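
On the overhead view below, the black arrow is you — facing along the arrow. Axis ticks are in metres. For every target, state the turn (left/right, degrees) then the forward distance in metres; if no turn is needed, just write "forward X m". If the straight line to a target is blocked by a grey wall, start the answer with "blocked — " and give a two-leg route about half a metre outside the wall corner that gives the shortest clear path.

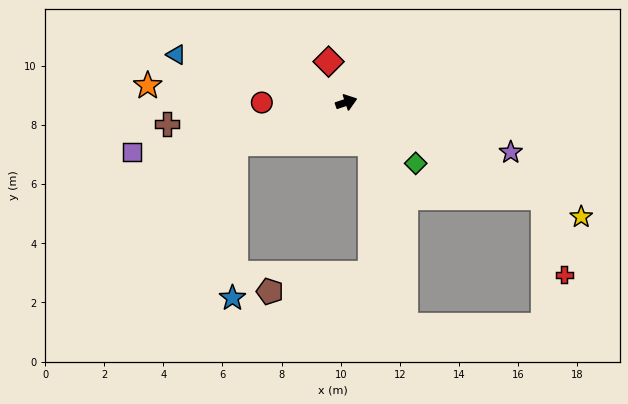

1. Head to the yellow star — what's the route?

turn right 44°, forward 8.8 m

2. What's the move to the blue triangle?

turn left 146°, forward 6.0 m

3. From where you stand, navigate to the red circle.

turn left 162°, forward 2.9 m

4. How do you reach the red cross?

blocked — turn right 44°, forward 7.4 m, then turn right 49°, forward 2.7 m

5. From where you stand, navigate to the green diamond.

turn right 60°, forward 3.1 m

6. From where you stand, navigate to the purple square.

turn left 175°, forward 7.4 m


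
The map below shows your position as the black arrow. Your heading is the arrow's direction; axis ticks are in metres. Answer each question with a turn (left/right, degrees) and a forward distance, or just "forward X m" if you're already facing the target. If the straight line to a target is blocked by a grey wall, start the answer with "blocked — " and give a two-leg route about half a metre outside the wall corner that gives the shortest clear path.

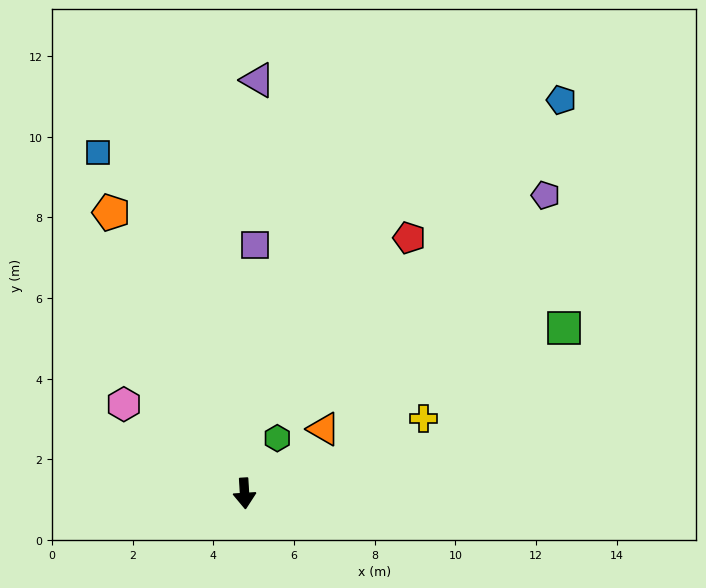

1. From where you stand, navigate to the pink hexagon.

turn right 130°, forward 3.7 m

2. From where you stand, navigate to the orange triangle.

turn left 126°, forward 2.5 m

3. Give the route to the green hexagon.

turn left 146°, forward 1.6 m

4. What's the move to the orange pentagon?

turn right 158°, forward 7.7 m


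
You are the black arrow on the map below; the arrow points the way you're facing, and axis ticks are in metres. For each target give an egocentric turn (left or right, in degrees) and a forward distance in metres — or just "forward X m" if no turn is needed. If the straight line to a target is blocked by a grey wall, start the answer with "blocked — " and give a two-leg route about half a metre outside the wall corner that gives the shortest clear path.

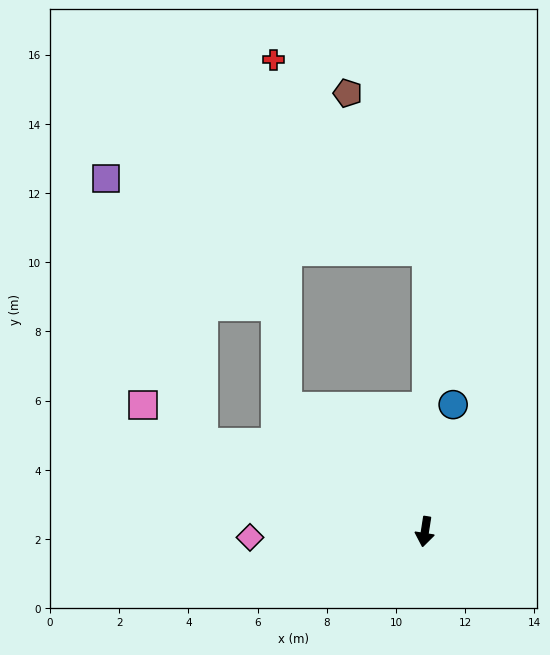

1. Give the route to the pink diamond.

turn right 79°, forward 5.1 m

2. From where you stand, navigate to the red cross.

blocked — turn right 171°, forward 8.1 m, then turn left 38°, forward 7.1 m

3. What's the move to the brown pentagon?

blocked — turn right 171°, forward 8.1 m, then turn left 26°, forward 5.1 m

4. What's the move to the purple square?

blocked — turn right 103°, forward 6.9 m, then turn right 48°, forward 8.1 m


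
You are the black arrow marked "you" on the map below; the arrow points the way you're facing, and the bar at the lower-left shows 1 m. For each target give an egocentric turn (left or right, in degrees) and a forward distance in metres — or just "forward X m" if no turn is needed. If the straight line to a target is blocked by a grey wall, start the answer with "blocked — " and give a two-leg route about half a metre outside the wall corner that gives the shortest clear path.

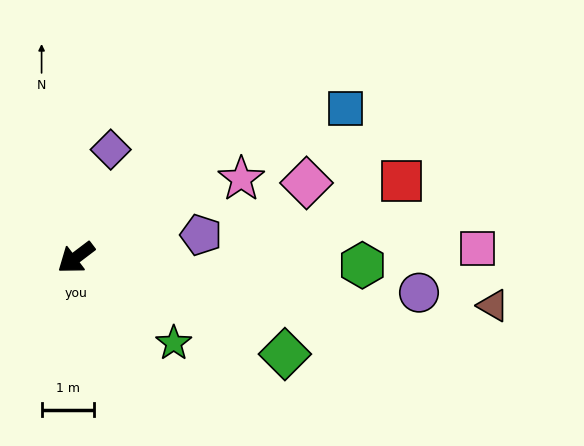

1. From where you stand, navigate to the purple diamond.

turn right 145°, forward 2.2 m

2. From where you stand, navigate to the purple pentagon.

turn left 153°, forward 2.4 m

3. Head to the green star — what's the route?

turn left 102°, forward 2.5 m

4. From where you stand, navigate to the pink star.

turn left 168°, forward 3.5 m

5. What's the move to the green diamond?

turn left 118°, forward 4.4 m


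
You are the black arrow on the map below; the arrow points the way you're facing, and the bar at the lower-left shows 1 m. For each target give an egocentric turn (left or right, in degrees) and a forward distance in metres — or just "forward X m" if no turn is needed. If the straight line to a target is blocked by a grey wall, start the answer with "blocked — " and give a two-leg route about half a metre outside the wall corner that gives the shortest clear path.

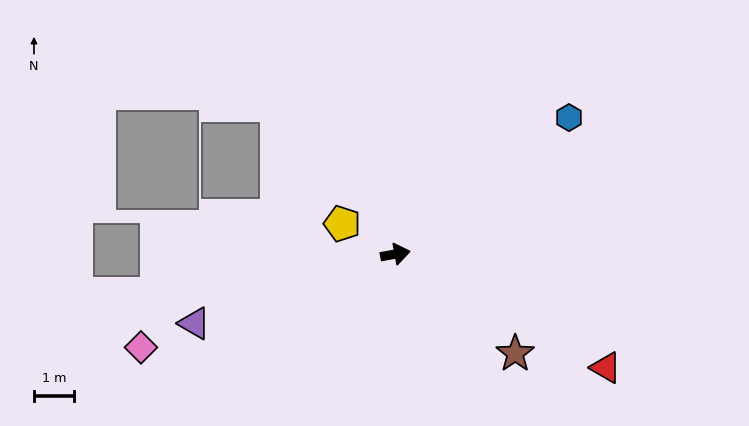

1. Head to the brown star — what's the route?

turn right 50°, forward 3.9 m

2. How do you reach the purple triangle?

turn right 171°, forward 5.4 m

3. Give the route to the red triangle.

turn right 39°, forward 6.0 m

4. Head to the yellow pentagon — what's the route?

turn left 140°, forward 1.5 m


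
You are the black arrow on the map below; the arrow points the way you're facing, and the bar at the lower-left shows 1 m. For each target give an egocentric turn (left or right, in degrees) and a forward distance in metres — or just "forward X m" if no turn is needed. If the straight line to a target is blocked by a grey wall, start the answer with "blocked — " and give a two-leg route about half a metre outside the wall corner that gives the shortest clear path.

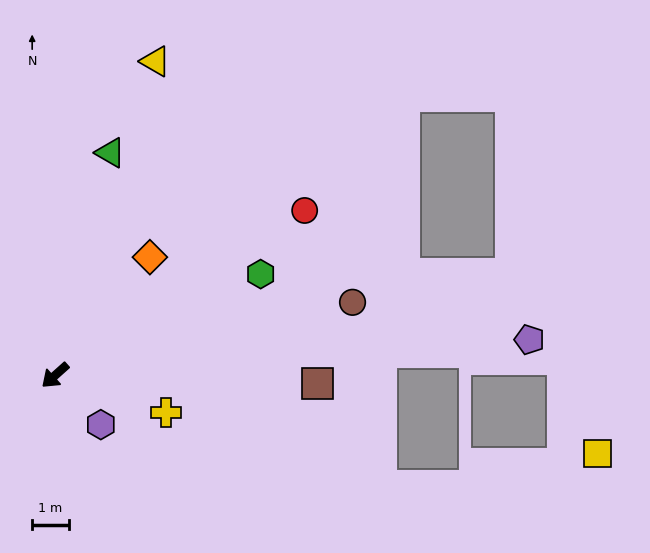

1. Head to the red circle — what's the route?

turn left 172°, forward 8.1 m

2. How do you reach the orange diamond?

turn right 171°, forward 4.1 m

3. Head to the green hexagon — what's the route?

turn left 164°, forward 6.2 m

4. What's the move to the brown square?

turn left 136°, forward 7.1 m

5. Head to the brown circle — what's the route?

turn left 152°, forward 8.3 m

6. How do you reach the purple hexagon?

turn left 91°, forward 1.8 m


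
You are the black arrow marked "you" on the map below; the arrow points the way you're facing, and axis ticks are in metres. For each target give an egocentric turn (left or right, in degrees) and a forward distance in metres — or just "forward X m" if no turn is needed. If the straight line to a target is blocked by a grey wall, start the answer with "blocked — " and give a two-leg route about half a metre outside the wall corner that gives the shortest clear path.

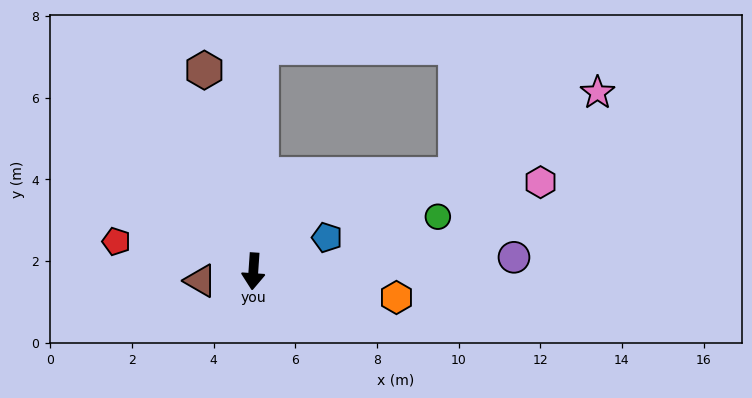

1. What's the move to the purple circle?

turn left 97°, forward 6.4 m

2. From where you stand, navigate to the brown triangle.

turn right 76°, forward 1.3 m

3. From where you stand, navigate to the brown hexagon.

turn right 162°, forward 5.1 m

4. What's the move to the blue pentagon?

turn left 119°, forward 2.0 m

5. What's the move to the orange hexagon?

turn left 84°, forward 3.6 m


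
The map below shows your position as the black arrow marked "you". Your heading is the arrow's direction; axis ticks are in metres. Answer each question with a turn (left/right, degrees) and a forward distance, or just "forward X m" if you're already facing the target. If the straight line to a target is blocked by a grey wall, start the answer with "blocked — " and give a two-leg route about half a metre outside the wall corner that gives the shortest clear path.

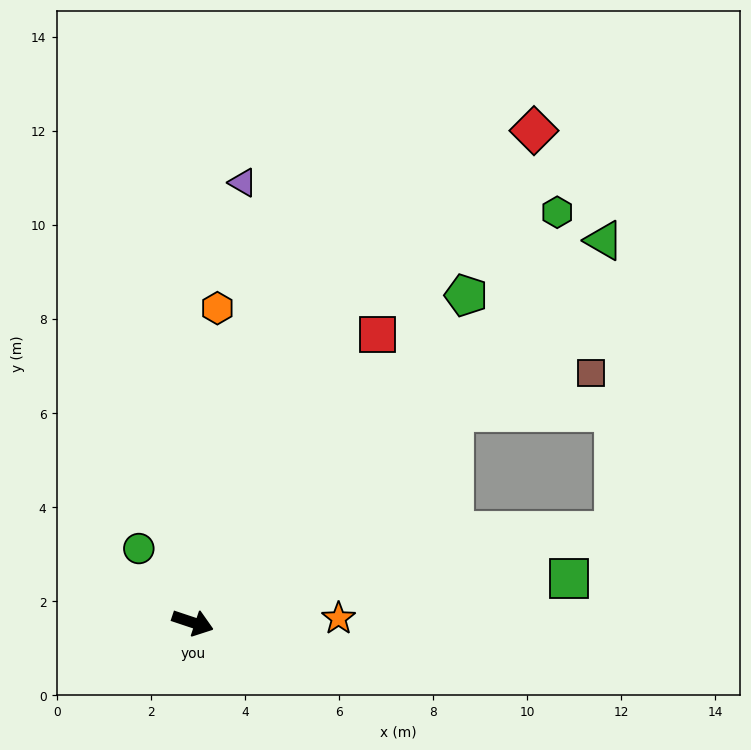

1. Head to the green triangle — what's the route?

turn left 61°, forward 11.9 m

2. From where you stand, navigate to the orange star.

turn left 20°, forward 3.1 m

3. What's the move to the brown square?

blocked — turn left 57°, forward 7.1 m, then turn right 23°, forward 3.0 m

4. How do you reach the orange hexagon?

turn left 104°, forward 6.7 m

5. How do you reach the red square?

turn left 76°, forward 7.3 m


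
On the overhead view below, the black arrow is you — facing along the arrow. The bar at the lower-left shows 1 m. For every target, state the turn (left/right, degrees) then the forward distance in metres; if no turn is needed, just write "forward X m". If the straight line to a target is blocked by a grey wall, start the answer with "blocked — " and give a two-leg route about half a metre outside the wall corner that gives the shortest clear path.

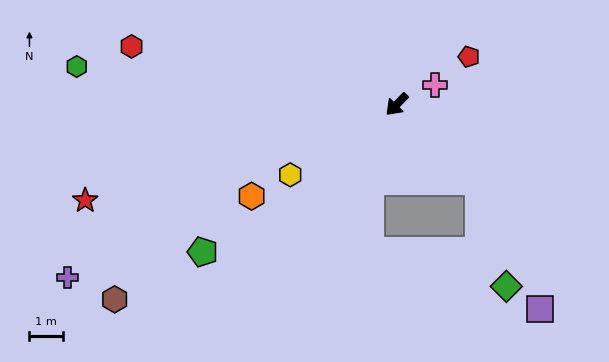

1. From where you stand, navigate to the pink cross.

turn left 162°, forward 1.3 m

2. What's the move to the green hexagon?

turn right 52°, forward 9.5 m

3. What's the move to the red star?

turn right 29°, forward 9.6 m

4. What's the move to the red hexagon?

turn right 58°, forward 8.0 m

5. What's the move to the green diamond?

blocked — turn left 91°, forward 3.3 m, then turn right 32°, forward 3.2 m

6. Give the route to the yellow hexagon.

turn right 12°, forward 3.8 m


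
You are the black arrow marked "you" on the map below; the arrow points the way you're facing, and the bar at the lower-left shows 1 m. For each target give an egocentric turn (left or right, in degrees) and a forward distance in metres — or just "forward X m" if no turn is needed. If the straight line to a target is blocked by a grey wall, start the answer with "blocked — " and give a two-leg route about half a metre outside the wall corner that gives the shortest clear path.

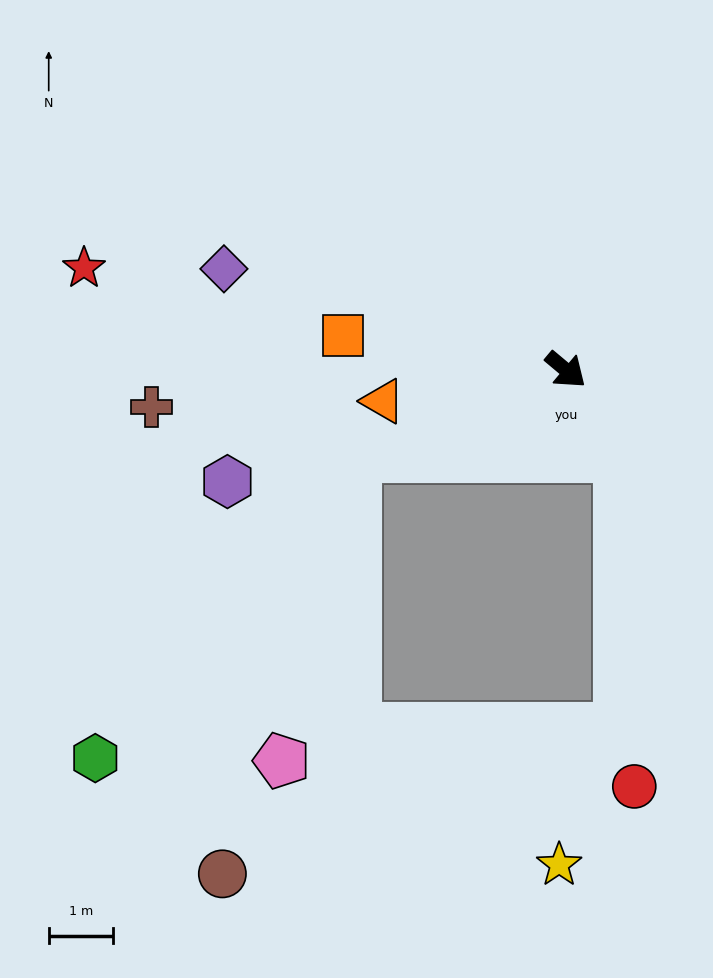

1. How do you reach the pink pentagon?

blocked — turn right 118°, forward 3.5 m, then turn left 55°, forward 4.9 m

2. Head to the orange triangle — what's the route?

turn right 130°, forward 2.9 m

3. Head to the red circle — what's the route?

blocked — turn right 17°, forward 1.6 m, then turn right 31°, forward 5.1 m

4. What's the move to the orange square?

turn right 149°, forward 3.5 m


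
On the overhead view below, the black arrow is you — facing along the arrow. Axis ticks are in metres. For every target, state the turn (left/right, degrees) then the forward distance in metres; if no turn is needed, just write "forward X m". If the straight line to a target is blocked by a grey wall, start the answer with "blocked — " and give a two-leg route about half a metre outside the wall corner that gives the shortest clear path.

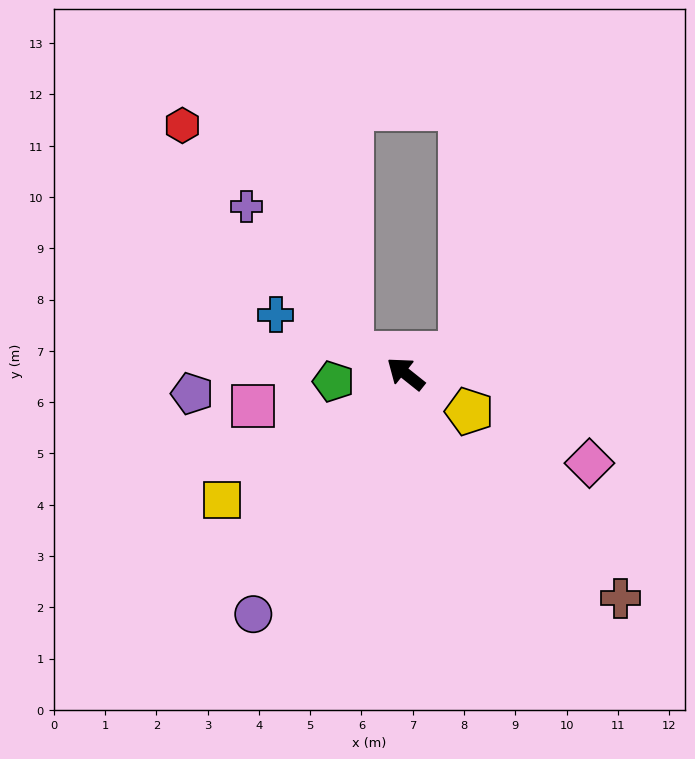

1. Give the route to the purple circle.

turn left 96°, forward 5.6 m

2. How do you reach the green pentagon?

turn left 45°, forward 1.4 m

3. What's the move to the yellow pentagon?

turn right 172°, forward 1.4 m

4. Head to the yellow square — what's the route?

turn left 73°, forward 4.3 m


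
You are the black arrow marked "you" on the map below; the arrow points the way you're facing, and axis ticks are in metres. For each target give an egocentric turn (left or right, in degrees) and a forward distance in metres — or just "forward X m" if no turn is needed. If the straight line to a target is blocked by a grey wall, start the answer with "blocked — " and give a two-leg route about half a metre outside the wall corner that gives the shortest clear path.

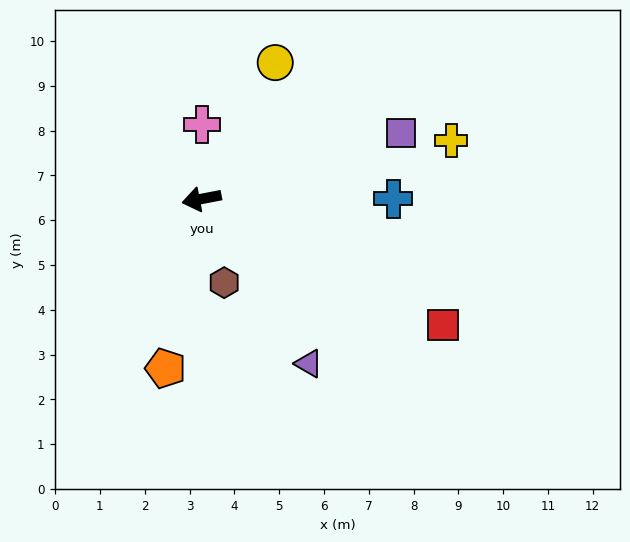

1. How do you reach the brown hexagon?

turn left 94°, forward 1.9 m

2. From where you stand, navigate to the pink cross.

turn right 101°, forward 1.7 m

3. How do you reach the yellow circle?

turn right 129°, forward 3.5 m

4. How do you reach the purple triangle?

turn left 112°, forward 4.4 m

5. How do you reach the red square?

turn left 141°, forward 6.1 m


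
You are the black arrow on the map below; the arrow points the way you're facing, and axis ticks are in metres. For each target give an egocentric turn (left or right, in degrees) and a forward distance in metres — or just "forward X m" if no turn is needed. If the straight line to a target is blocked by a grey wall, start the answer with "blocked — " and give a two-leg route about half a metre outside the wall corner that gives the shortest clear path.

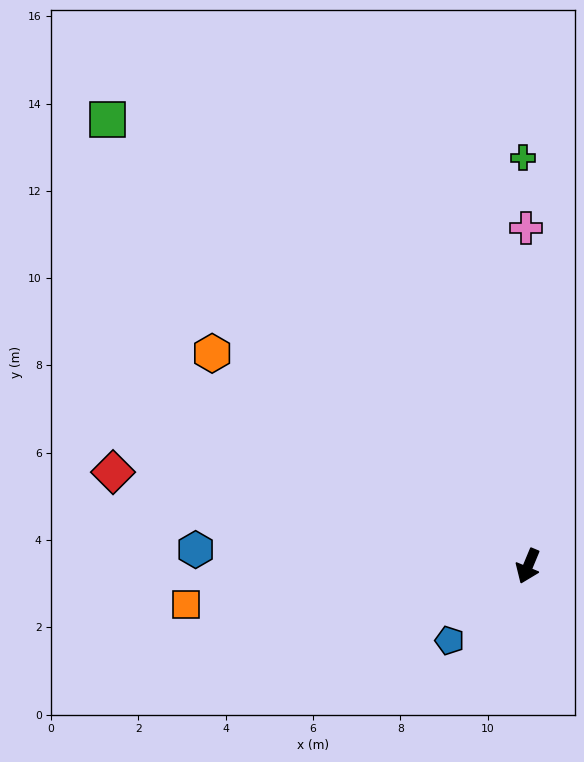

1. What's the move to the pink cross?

turn right 157°, forward 7.7 m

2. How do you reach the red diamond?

turn right 80°, forward 9.7 m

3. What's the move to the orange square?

turn right 61°, forward 7.9 m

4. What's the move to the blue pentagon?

turn right 24°, forward 2.5 m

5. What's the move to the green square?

turn right 114°, forward 14.1 m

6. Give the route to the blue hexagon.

turn right 70°, forward 7.6 m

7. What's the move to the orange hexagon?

turn right 101°, forward 8.7 m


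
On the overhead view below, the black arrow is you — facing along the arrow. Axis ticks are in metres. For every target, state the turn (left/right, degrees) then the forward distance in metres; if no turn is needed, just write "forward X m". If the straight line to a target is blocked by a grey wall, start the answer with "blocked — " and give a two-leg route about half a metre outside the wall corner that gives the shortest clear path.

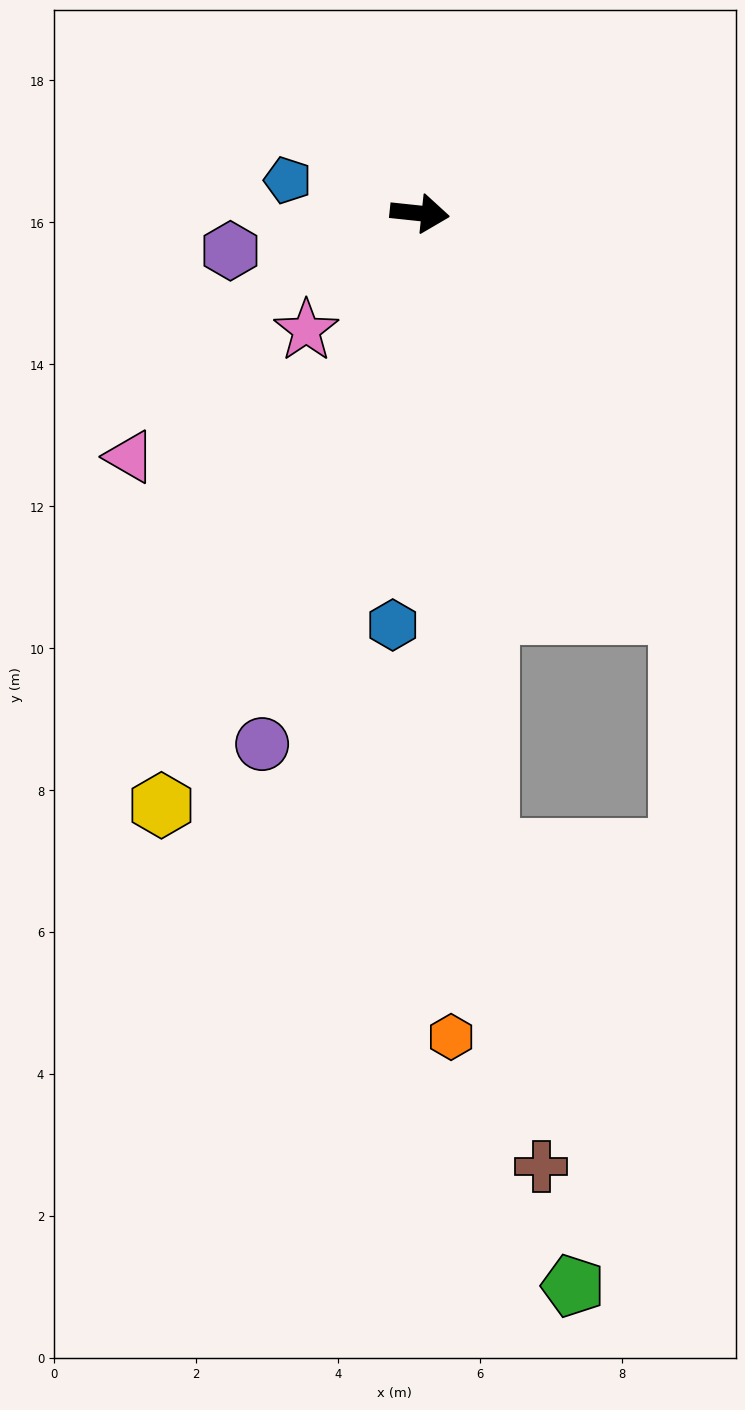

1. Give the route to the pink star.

turn right 128°, forward 2.3 m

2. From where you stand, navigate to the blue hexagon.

turn right 88°, forward 5.8 m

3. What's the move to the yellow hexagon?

turn right 108°, forward 9.1 m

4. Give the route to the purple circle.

turn right 100°, forward 7.8 m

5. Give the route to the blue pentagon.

turn left 172°, forward 1.9 m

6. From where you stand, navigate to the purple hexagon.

turn right 163°, forward 2.7 m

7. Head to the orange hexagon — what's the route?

turn right 82°, forward 11.6 m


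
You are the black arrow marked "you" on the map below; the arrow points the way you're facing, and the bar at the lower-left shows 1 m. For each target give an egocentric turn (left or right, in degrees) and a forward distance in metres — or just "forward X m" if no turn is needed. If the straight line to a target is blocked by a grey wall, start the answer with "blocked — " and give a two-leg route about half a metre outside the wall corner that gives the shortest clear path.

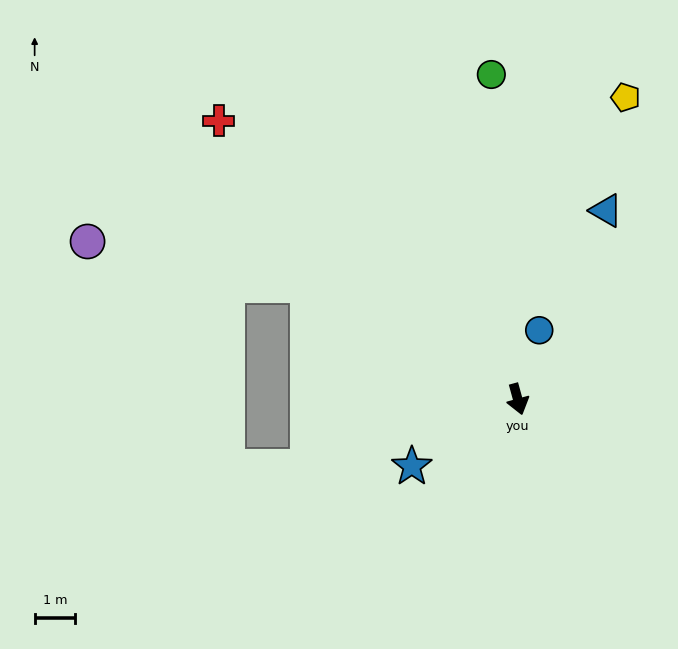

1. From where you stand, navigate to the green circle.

turn left 169°, forward 8.0 m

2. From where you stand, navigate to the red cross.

turn right 148°, forward 10.0 m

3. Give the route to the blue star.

turn right 73°, forward 3.1 m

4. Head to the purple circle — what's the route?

blocked — turn right 134°, forward 5.9 m, then turn left 17°, forward 5.5 m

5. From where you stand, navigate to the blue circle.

turn left 147°, forward 1.8 m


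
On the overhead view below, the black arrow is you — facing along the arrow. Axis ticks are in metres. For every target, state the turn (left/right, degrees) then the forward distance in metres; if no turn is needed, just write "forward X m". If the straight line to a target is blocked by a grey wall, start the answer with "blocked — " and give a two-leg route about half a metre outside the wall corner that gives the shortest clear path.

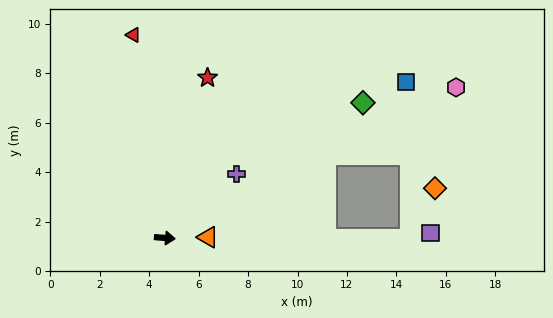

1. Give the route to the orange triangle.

turn left 6°, forward 1.7 m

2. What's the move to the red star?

turn left 80°, forward 6.7 m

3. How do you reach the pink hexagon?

turn left 32°, forward 13.3 m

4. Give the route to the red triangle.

turn left 103°, forward 8.3 m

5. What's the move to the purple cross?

turn left 46°, forward 3.9 m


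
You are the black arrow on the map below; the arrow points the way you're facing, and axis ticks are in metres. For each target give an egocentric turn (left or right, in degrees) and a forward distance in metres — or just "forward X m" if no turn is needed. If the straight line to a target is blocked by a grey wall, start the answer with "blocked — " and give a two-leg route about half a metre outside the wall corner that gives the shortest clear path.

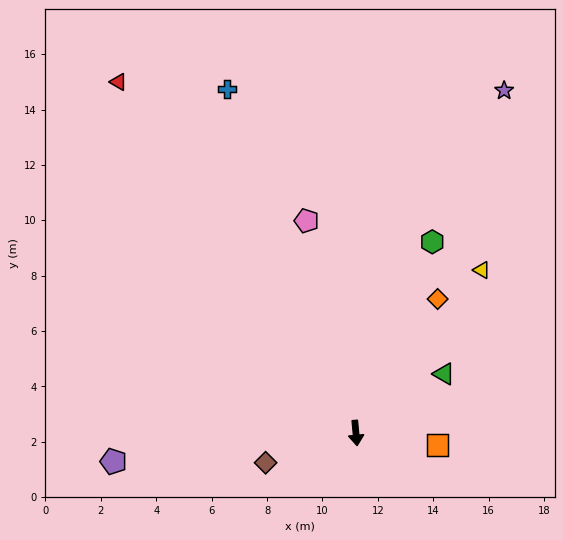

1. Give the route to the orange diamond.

turn left 143°, forward 5.7 m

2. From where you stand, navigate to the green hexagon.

turn left 153°, forward 7.4 m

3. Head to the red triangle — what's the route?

turn right 151°, forward 15.3 m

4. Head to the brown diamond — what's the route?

turn right 77°, forward 3.4 m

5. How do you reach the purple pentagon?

turn right 89°, forward 8.8 m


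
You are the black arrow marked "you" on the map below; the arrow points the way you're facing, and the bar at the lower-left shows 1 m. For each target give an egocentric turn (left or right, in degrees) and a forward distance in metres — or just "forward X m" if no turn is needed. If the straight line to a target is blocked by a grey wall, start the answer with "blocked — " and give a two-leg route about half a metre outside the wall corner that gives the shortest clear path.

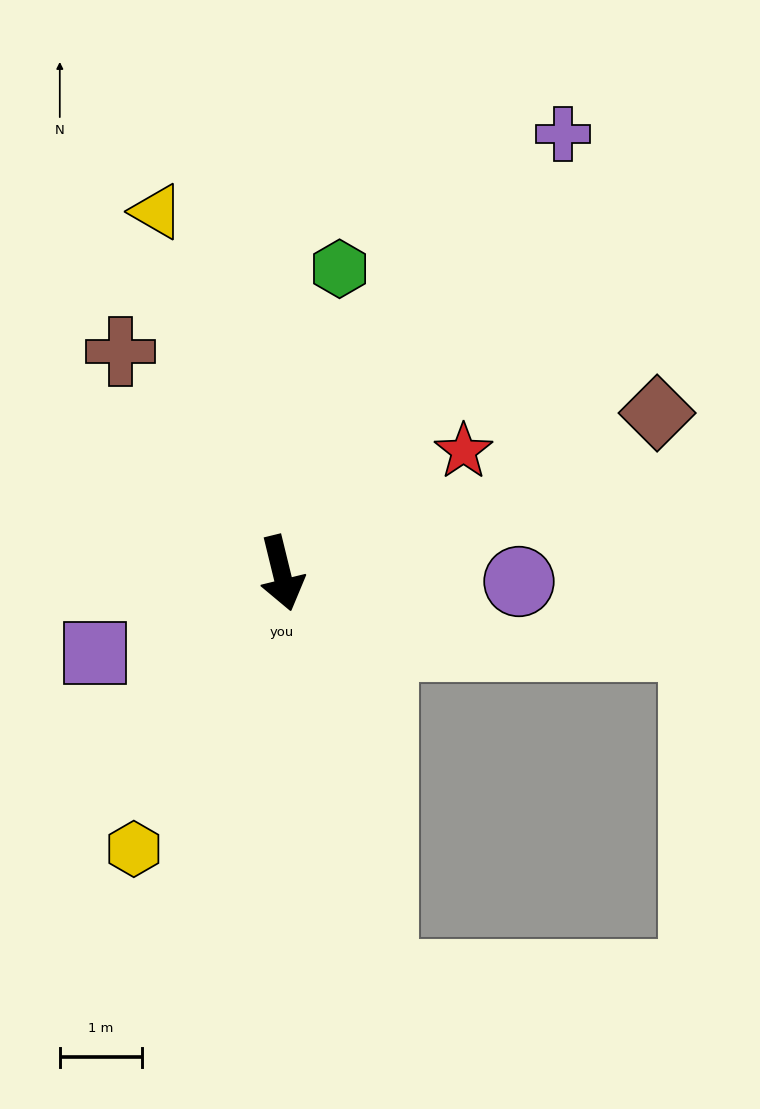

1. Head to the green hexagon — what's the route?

turn left 155°, forward 3.8 m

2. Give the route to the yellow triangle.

turn right 175°, forward 4.7 m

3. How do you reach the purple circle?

turn left 74°, forward 2.9 m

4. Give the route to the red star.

turn left 110°, forward 2.7 m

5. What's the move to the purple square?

turn right 81°, forward 2.5 m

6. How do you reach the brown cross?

turn right 158°, forward 3.3 m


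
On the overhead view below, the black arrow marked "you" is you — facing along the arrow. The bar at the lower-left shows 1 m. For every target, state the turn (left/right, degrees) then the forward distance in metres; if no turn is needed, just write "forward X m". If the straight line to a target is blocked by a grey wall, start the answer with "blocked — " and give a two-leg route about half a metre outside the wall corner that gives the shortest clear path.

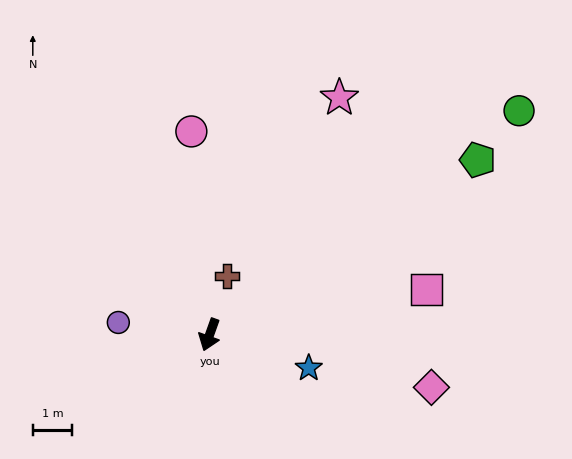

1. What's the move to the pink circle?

turn right 155°, forward 5.1 m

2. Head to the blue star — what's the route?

turn left 91°, forward 2.6 m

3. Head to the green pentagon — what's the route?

turn left 143°, forward 8.1 m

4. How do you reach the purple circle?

turn right 78°, forward 2.3 m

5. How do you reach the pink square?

turn left 121°, forward 5.6 m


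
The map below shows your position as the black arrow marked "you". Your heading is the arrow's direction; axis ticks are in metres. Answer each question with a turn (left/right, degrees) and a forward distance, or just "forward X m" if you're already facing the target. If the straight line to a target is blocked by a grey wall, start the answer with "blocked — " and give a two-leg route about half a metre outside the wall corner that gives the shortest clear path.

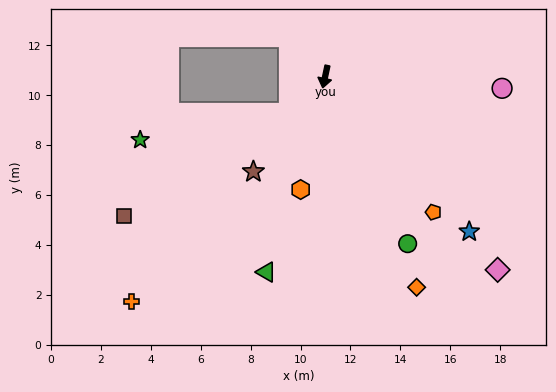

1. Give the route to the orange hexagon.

forward 4.6 m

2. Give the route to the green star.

blocked — turn right 32°, forward 2.0 m, then turn right 36°, forward 6.1 m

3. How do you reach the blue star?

turn left 55°, forward 8.5 m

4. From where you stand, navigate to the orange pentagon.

turn left 51°, forward 6.9 m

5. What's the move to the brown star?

turn right 25°, forward 4.8 m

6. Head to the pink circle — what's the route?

turn left 98°, forward 7.1 m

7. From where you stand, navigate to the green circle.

turn left 38°, forward 7.5 m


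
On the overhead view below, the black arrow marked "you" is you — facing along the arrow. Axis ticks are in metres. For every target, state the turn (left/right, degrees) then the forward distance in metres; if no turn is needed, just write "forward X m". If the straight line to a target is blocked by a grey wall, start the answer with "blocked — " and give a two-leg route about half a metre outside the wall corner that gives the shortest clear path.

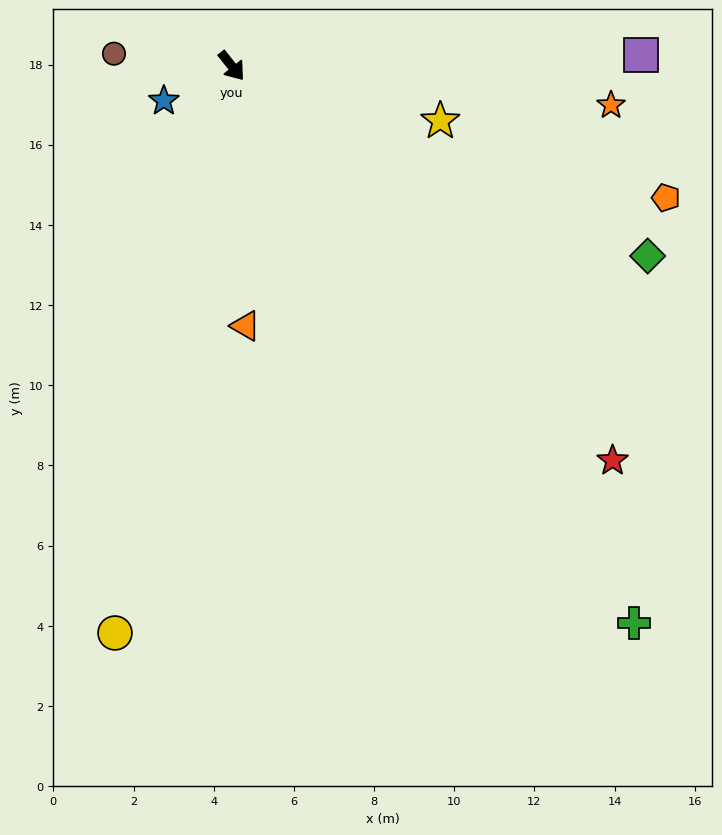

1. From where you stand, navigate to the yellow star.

turn left 37°, forward 5.4 m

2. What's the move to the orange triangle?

turn right 36°, forward 6.5 m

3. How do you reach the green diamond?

turn left 27°, forward 11.4 m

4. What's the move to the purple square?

turn left 53°, forward 10.2 m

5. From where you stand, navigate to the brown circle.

turn right 135°, forward 3.0 m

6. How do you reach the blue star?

turn right 101°, forward 1.9 m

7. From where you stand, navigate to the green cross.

turn right 3°, forward 17.1 m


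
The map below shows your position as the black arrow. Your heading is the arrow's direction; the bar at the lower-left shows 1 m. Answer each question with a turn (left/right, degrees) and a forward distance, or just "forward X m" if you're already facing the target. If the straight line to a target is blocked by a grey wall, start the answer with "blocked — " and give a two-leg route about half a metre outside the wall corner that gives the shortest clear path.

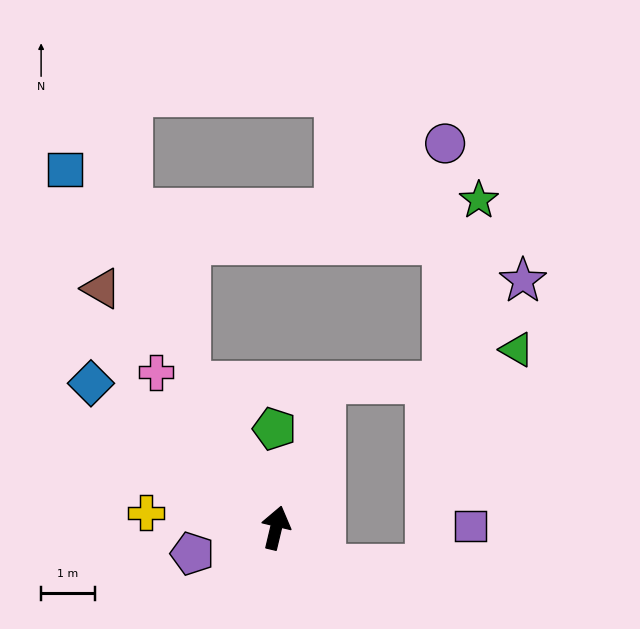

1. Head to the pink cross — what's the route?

turn left 51°, forward 3.7 m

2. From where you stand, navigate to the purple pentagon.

turn left 121°, forward 1.6 m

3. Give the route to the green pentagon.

turn left 14°, forward 1.8 m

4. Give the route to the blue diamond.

turn left 65°, forward 4.4 m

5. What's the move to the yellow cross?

turn left 97°, forward 2.4 m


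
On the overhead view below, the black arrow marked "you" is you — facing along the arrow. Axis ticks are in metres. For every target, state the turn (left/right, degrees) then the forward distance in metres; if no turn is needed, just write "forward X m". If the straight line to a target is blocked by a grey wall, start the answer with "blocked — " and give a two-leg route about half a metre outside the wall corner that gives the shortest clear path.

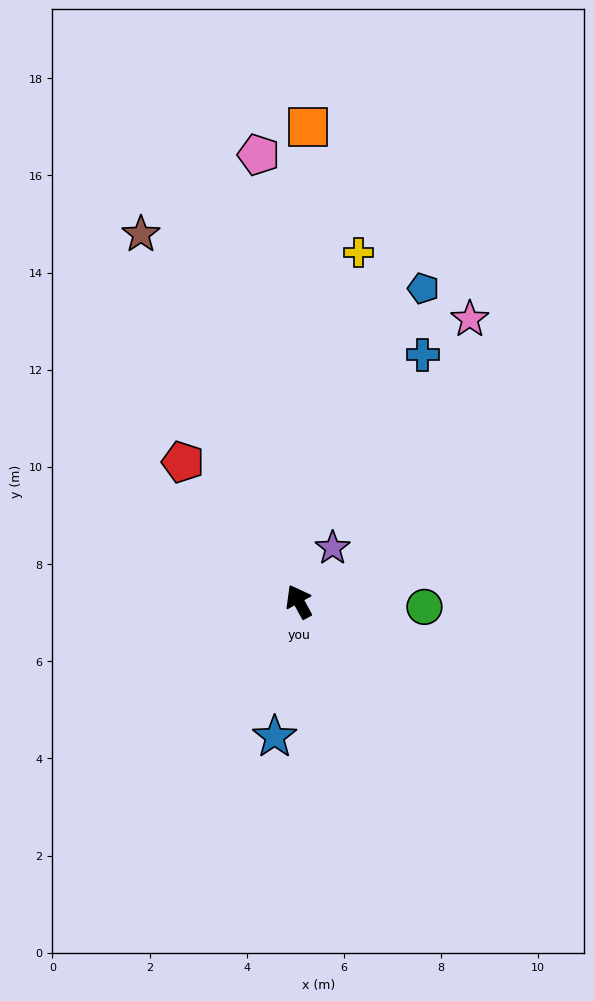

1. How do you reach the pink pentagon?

turn right 24°, forward 9.2 m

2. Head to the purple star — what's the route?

turn right 61°, forward 1.3 m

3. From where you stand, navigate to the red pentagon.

turn left 11°, forward 3.7 m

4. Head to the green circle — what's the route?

turn right 121°, forward 2.6 m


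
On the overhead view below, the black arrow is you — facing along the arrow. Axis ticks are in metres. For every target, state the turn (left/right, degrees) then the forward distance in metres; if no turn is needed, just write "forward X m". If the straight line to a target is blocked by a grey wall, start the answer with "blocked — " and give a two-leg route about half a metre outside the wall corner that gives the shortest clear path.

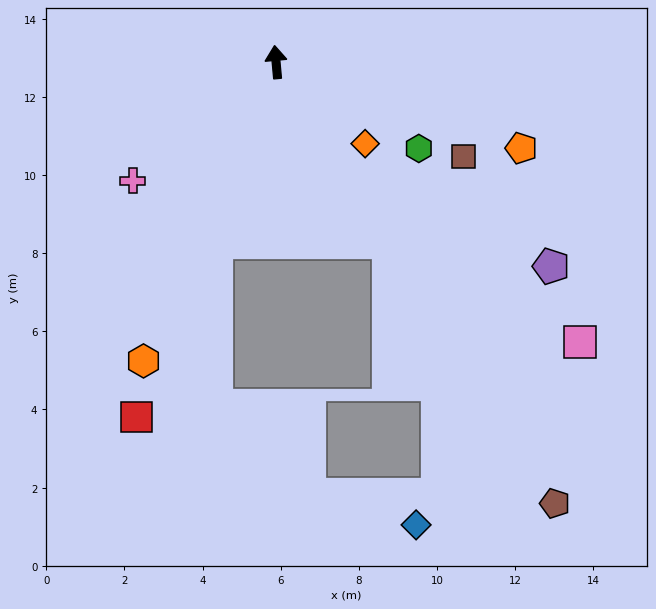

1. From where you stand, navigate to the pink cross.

turn left 124°, forward 4.8 m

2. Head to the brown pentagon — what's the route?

turn right 153°, forward 13.4 m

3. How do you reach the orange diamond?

turn right 138°, forward 3.1 m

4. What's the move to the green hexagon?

turn right 126°, forward 4.3 m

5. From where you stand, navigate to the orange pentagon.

turn right 115°, forward 6.7 m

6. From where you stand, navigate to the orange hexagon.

turn left 151°, forward 8.4 m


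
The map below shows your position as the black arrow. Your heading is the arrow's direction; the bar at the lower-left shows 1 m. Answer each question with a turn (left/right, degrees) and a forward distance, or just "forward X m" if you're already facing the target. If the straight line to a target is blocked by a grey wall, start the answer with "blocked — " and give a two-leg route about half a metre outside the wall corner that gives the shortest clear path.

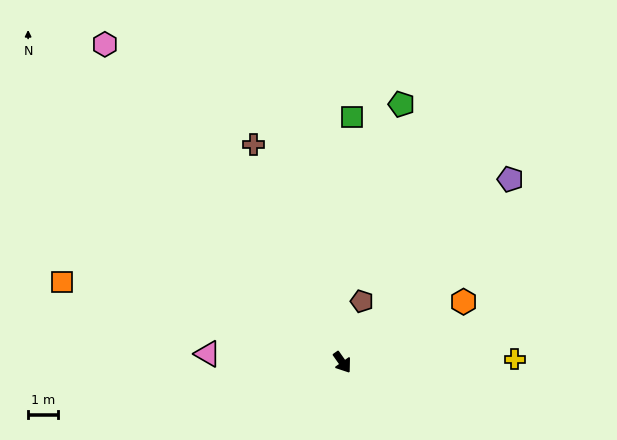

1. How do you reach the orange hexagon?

turn left 81°, forward 4.5 m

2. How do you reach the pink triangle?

turn right 129°, forward 4.5 m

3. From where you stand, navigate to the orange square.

turn right 141°, forward 9.7 m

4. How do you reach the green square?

turn left 143°, forward 8.2 m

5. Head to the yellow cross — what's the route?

turn left 56°, forward 5.8 m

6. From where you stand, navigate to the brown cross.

turn left 167°, forward 7.9 m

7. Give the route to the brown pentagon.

turn left 127°, forward 2.1 m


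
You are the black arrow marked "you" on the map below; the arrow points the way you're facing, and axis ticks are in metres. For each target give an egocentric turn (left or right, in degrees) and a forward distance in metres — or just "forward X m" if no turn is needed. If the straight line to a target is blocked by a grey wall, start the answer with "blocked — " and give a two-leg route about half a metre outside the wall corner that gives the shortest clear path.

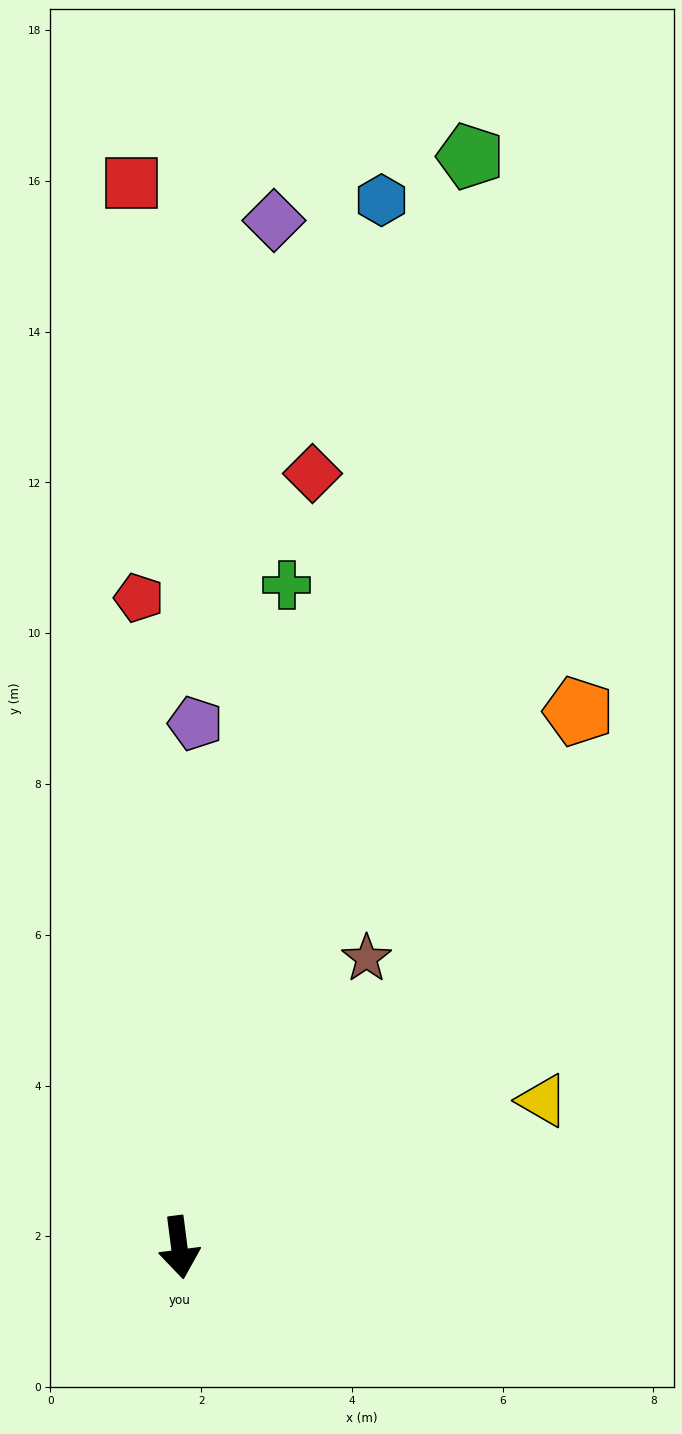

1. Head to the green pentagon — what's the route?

turn left 158°, forward 15.0 m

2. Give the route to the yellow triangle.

turn left 105°, forward 5.2 m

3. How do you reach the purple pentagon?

turn left 171°, forward 7.0 m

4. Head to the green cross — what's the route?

turn left 163°, forward 8.9 m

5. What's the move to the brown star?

turn left 140°, forward 4.6 m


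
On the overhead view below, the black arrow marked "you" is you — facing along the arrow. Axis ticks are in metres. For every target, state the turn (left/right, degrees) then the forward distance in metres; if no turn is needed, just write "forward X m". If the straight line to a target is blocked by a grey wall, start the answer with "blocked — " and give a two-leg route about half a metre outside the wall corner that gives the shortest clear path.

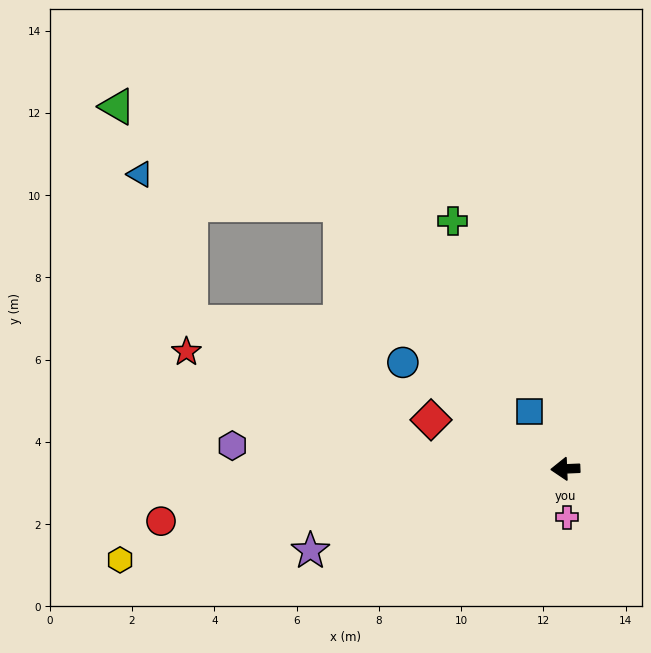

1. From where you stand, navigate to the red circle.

turn left 5°, forward 9.9 m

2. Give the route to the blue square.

turn right 60°, forward 1.6 m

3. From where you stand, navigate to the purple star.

turn left 15°, forward 6.5 m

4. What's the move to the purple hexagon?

turn right 6°, forward 8.1 m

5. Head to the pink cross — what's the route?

turn left 89°, forward 1.2 m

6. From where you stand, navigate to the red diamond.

turn right 22°, forward 3.5 m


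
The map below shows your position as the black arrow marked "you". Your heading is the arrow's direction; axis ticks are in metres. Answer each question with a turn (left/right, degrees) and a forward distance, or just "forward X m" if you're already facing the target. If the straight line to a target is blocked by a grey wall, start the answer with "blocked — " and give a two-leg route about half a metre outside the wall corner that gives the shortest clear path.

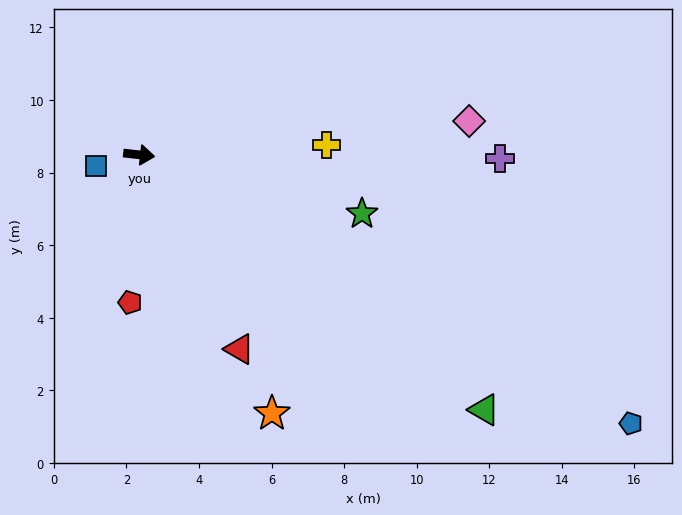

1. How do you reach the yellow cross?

turn left 9°, forward 5.2 m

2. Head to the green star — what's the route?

turn right 8°, forward 6.4 m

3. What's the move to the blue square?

turn right 159°, forward 1.2 m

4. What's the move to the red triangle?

turn right 56°, forward 6.0 m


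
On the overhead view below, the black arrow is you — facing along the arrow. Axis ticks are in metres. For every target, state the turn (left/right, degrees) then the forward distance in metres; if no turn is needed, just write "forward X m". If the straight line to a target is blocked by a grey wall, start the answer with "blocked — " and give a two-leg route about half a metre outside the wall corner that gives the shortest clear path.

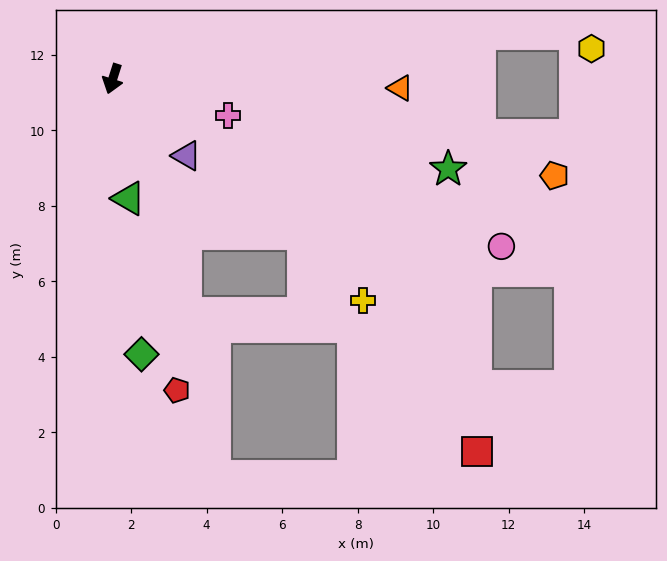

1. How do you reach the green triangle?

turn left 25°, forward 3.2 m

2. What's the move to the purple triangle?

turn left 61°, forward 2.8 m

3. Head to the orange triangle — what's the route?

turn left 106°, forward 7.6 m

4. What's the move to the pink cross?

turn left 90°, forward 3.2 m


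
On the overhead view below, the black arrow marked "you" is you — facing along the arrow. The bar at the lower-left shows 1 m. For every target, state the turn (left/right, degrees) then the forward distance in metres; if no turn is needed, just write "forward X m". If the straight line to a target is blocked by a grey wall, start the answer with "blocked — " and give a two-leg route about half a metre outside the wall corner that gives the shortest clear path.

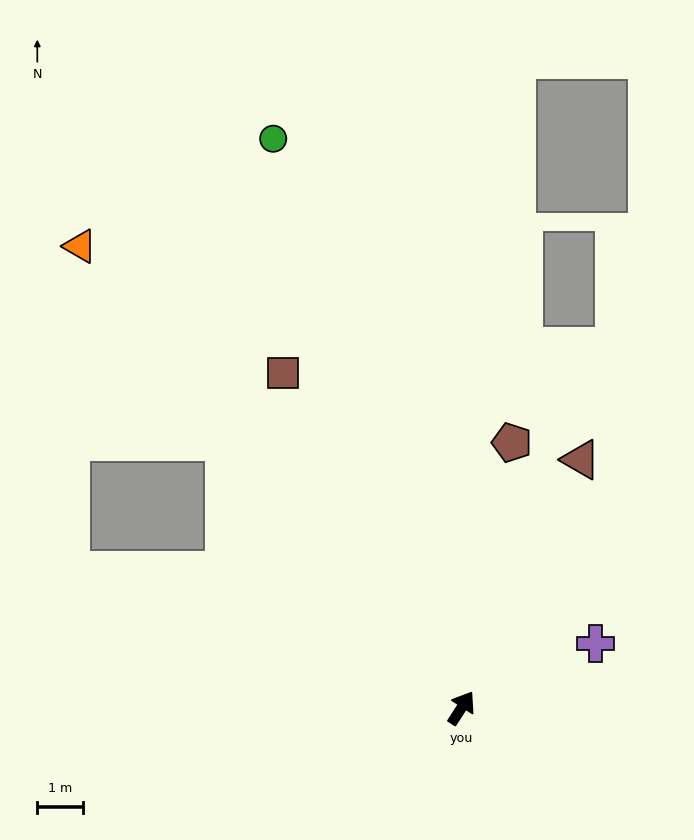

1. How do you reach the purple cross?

turn right 31°, forward 3.3 m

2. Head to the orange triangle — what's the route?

turn left 73°, forward 13.2 m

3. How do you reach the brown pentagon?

turn left 22°, forward 6.0 m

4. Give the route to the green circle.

turn left 51°, forward 13.2 m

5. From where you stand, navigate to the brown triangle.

turn left 7°, forward 6.1 m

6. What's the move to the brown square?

turn left 61°, forward 8.4 m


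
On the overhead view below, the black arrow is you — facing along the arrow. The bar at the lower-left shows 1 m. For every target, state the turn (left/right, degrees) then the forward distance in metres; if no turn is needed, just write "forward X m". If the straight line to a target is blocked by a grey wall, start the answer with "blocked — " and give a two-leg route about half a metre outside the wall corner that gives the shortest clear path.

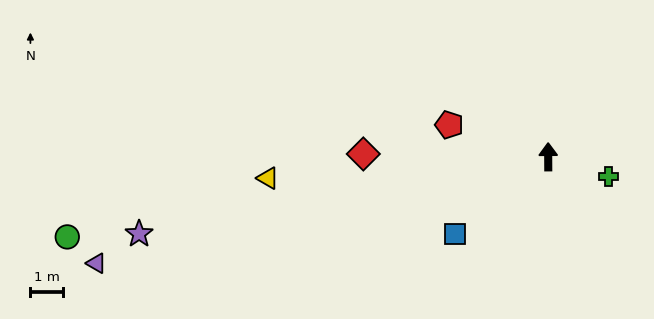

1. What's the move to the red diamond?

turn left 89°, forward 5.6 m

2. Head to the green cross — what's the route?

turn right 109°, forward 1.9 m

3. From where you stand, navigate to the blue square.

turn left 129°, forward 3.7 m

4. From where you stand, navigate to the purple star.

turn left 100°, forward 12.7 m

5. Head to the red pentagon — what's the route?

turn left 72°, forward 3.2 m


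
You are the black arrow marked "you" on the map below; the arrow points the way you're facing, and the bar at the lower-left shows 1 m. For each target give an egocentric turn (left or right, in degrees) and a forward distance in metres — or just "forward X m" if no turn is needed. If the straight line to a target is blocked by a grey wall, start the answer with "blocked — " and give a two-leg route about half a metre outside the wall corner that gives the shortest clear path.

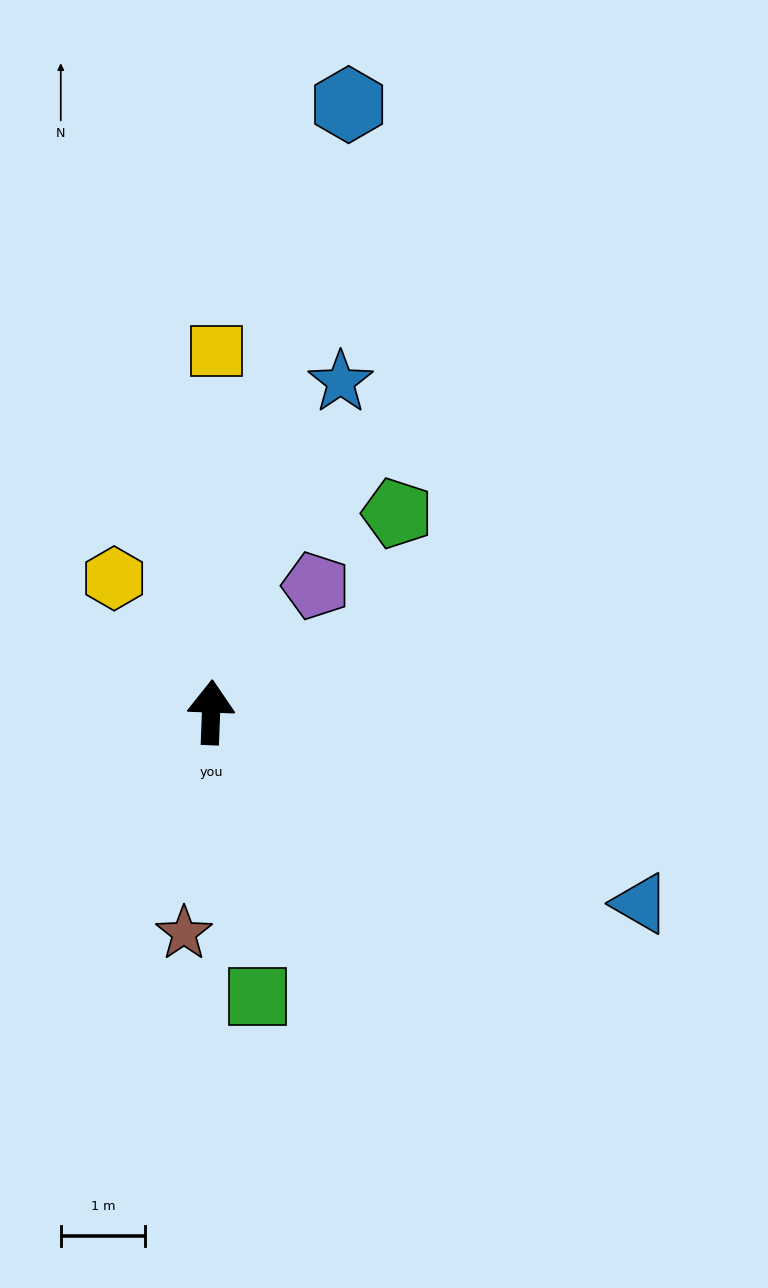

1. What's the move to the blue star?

turn right 19°, forward 4.2 m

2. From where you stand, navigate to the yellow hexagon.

turn left 38°, forward 2.0 m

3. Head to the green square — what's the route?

turn right 169°, forward 3.4 m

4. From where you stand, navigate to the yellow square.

forward 4.3 m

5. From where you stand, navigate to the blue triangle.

turn right 112°, forward 5.6 m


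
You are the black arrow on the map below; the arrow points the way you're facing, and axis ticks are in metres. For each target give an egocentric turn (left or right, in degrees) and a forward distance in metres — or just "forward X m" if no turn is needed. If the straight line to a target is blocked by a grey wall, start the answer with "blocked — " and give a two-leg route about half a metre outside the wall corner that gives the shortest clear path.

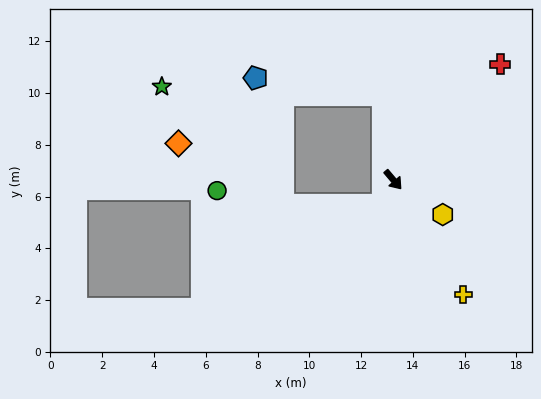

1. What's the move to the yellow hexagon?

turn left 15°, forward 2.3 m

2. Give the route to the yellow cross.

turn right 9°, forward 5.2 m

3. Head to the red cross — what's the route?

turn left 97°, forward 6.1 m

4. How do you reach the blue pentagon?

blocked — turn left 147°, forward 3.3 m, then turn left 75°, forward 5.0 m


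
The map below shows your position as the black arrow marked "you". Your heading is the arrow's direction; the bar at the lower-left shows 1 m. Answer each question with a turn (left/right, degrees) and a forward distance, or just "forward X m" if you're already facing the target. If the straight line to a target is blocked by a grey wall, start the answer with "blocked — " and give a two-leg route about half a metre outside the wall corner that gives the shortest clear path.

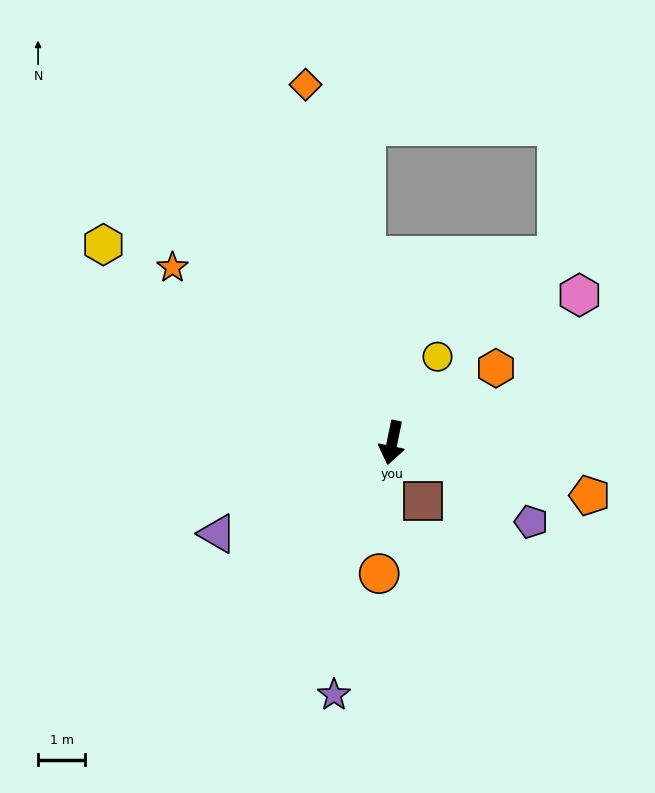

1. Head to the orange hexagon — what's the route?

turn left 137°, forward 2.7 m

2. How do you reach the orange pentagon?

turn left 87°, forward 4.4 m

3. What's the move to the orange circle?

turn left 6°, forward 2.8 m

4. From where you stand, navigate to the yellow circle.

turn left 164°, forward 2.1 m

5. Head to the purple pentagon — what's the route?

turn left 72°, forward 3.4 m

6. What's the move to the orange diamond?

turn right 155°, forward 7.9 m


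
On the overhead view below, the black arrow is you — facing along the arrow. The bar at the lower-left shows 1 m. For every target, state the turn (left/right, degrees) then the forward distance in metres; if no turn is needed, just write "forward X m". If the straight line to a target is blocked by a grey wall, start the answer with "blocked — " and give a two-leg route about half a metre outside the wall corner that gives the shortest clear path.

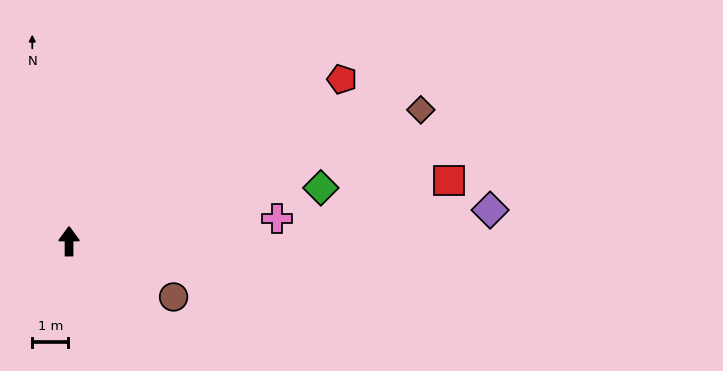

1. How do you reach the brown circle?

turn right 118°, forward 3.3 m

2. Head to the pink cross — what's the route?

turn right 84°, forward 5.8 m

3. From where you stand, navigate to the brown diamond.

turn right 70°, forward 10.4 m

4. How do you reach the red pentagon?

turn right 59°, forward 8.8 m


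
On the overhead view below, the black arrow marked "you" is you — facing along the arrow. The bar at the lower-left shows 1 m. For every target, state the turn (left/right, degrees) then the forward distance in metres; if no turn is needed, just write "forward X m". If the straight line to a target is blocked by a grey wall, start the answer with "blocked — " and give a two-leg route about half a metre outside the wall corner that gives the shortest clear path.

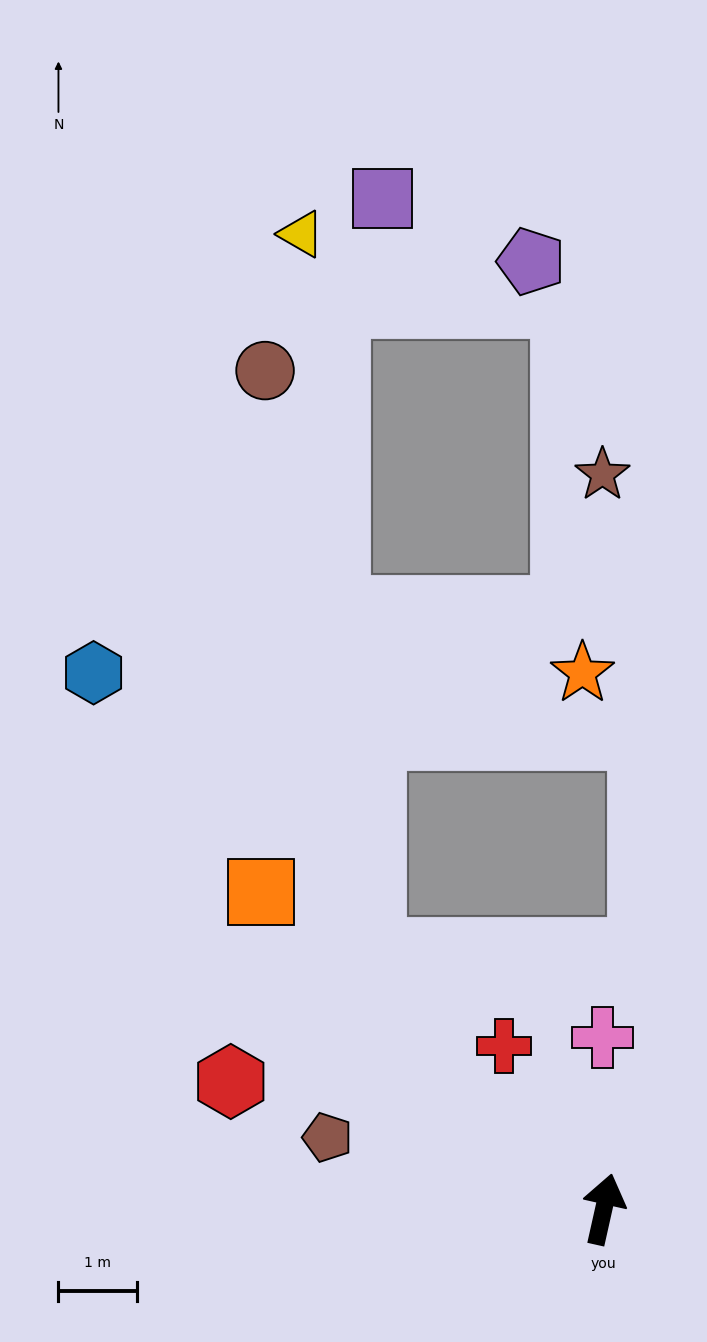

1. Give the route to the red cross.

turn left 44°, forward 2.4 m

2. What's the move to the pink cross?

turn left 13°, forward 2.2 m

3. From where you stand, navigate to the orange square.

turn left 60°, forward 5.9 m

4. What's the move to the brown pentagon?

turn left 88°, forward 3.6 m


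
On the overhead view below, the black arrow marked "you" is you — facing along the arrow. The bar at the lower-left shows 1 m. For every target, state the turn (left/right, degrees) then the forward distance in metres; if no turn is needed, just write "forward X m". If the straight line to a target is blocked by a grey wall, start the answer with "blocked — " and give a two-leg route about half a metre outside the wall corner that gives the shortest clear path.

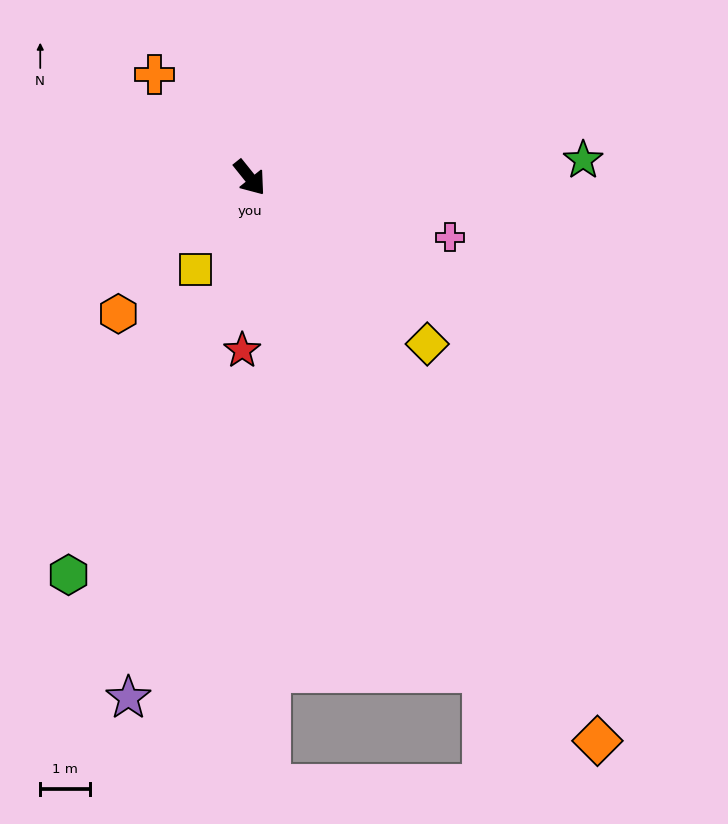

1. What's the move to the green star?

turn left 54°, forward 6.8 m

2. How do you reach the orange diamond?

turn right 7°, forward 13.4 m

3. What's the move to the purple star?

turn right 52°, forward 10.8 m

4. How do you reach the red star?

turn right 41°, forward 3.5 m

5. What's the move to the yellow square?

turn right 69°, forward 2.2 m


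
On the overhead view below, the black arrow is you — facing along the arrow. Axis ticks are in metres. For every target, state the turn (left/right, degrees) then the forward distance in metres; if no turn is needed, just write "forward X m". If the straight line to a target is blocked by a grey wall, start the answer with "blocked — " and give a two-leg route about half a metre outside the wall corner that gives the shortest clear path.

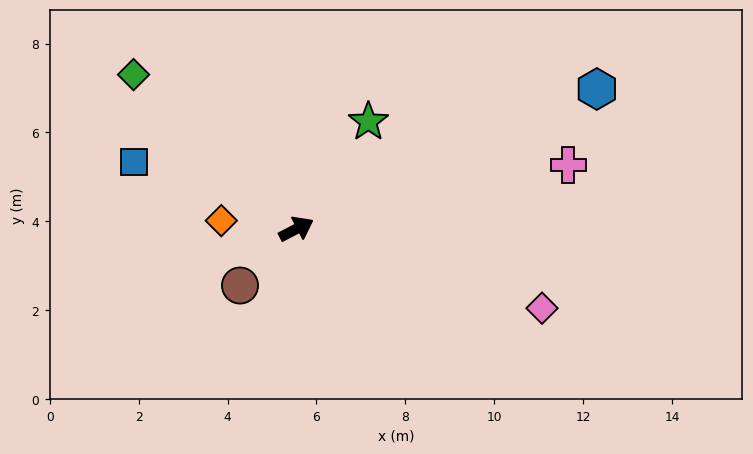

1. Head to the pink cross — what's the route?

turn right 14°, forward 6.3 m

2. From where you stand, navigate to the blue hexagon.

turn right 2°, forward 7.5 m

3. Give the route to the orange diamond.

turn left 146°, forward 1.7 m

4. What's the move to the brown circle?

turn right 162°, forward 1.8 m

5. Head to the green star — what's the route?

turn left 29°, forward 2.9 m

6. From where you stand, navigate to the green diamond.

turn left 109°, forward 5.0 m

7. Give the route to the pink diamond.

turn right 45°, forward 5.8 m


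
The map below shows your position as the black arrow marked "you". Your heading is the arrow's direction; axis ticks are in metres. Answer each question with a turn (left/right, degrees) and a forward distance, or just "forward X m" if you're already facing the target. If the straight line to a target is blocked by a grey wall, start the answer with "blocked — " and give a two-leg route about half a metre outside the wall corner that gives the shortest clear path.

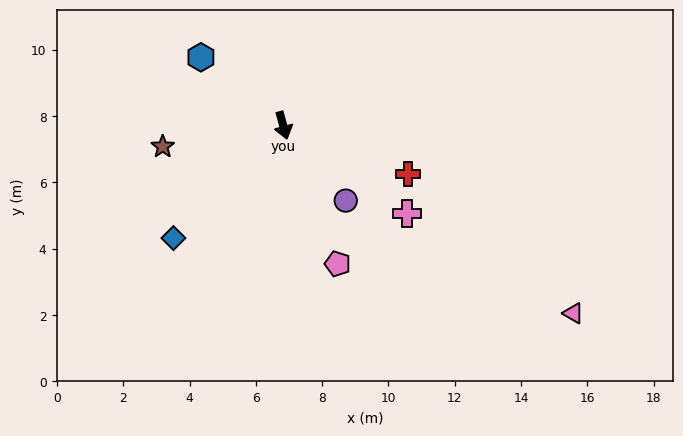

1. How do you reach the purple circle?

turn left 24°, forward 3.0 m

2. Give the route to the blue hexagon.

turn right 145°, forward 3.2 m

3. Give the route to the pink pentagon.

turn left 6°, forward 4.5 m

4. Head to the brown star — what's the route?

turn right 95°, forward 3.7 m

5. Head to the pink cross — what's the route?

turn left 39°, forward 4.6 m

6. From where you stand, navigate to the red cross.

turn left 53°, forward 4.0 m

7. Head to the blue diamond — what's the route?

turn right 60°, forward 4.7 m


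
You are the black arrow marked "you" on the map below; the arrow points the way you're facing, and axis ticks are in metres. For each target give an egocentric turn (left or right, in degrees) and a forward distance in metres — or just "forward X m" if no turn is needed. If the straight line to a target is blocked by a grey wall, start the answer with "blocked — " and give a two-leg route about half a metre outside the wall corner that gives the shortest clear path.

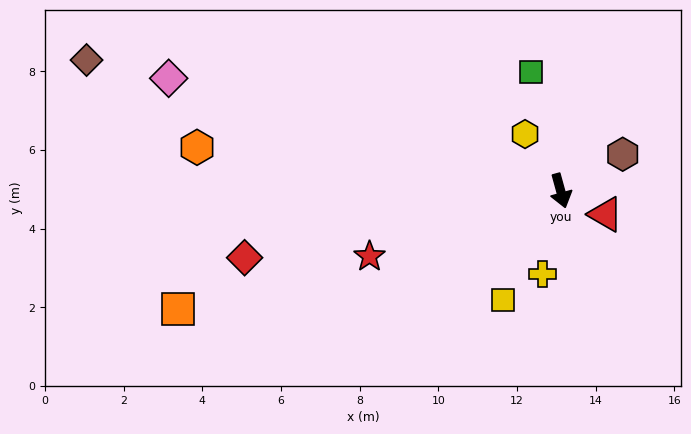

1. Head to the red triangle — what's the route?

turn left 47°, forward 1.3 m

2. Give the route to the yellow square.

turn right 43°, forward 3.1 m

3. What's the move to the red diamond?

turn right 93°, forward 8.2 m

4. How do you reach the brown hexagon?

turn left 105°, forward 1.8 m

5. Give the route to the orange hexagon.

turn right 112°, forward 9.3 m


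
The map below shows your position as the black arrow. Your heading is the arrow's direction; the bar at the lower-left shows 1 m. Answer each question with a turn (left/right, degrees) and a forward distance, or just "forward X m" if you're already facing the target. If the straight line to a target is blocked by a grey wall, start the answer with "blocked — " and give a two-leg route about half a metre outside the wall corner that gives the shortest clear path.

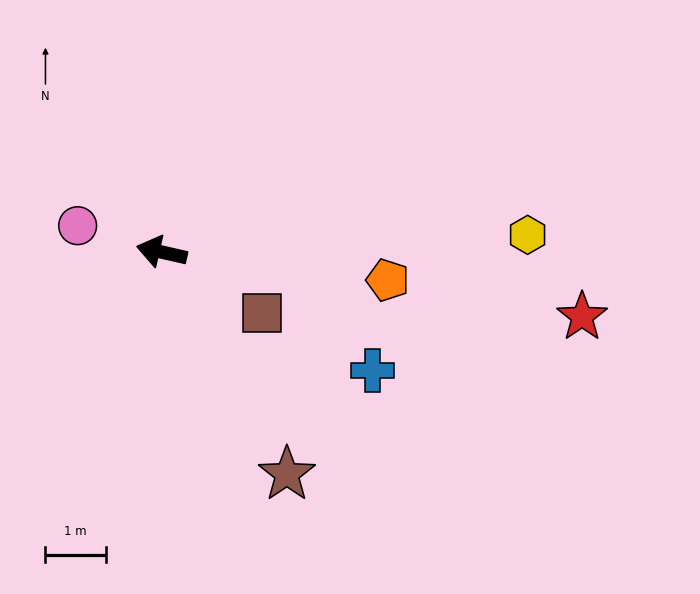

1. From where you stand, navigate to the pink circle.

turn right 5°, forward 1.5 m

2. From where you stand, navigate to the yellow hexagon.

turn right 165°, forward 6.1 m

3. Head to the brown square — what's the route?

turn left 161°, forward 1.9 m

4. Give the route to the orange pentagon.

turn right 174°, forward 3.8 m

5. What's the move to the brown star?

turn left 132°, forward 4.2 m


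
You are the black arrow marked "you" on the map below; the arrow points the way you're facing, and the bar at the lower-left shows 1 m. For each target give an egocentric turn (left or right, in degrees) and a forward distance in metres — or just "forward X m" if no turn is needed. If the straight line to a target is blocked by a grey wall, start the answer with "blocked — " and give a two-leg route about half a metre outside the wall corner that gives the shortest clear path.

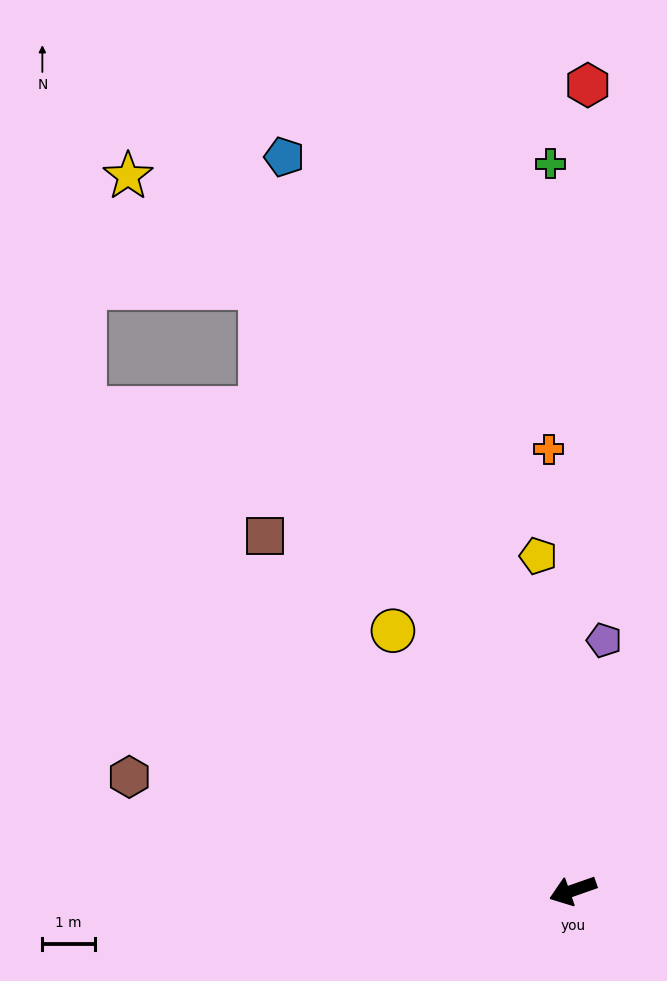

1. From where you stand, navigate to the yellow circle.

turn right 75°, forward 6.0 m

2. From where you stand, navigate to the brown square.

turn right 68°, forward 9.0 m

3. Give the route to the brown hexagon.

turn right 34°, forward 8.8 m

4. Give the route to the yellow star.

blocked — turn right 82°, forward 13.0 m, then turn left 23°, forward 3.3 m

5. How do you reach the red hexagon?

turn right 110°, forward 15.4 m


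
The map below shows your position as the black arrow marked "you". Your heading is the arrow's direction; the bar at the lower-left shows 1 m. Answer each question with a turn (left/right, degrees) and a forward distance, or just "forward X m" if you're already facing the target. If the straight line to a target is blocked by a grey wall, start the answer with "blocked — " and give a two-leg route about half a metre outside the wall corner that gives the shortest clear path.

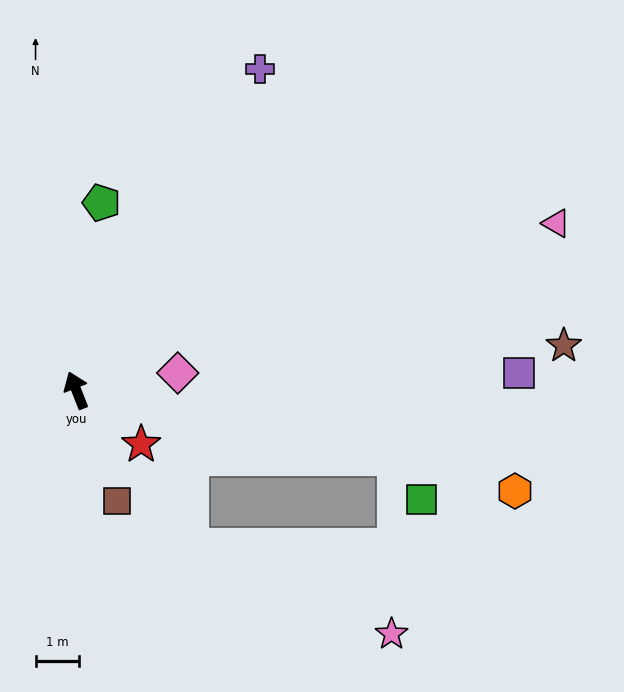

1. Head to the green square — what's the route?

blocked — turn right 123°, forward 7.5 m, then turn right 48°, forward 1.1 m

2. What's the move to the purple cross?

turn right 51°, forward 8.5 m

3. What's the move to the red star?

turn right 151°, forward 1.9 m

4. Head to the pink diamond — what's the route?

turn right 102°, forward 2.4 m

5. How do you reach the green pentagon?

turn right 29°, forward 4.3 m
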